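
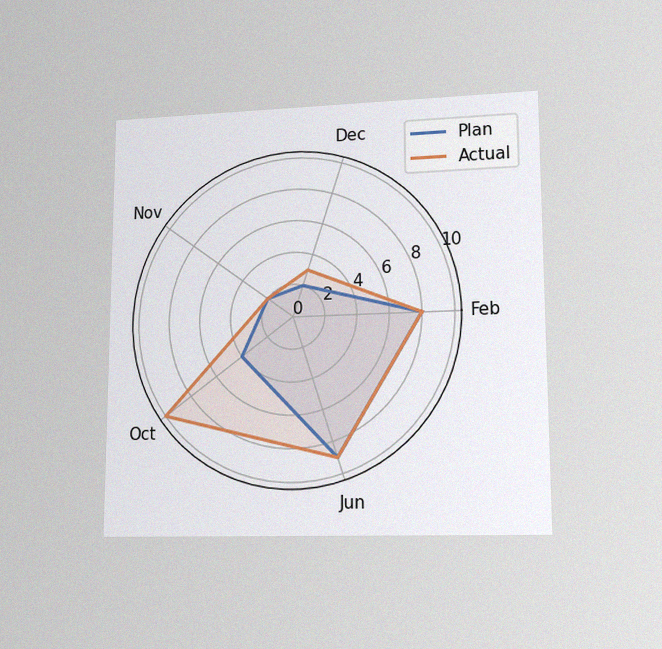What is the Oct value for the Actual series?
10

The chart is viewed at a slight angle, with some photo noise. On the Oct axis, Actual reaches 10.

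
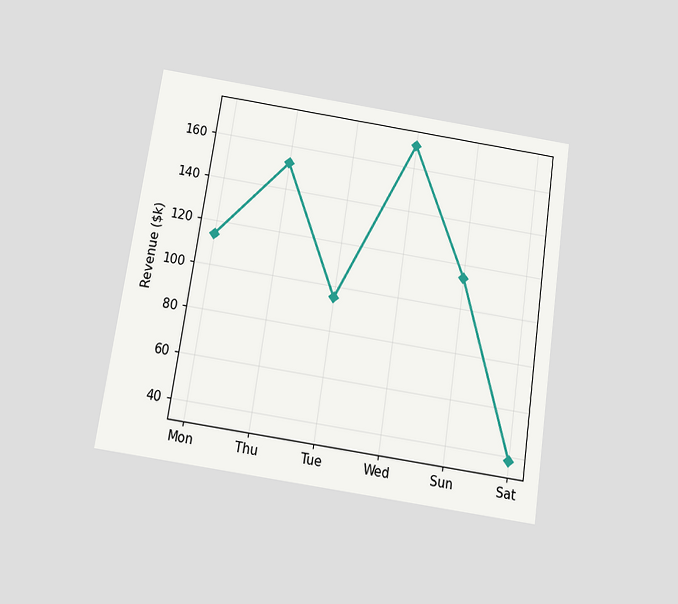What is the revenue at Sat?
The chart is tilted about 8° clockwise and viewed slightly from below. At Sat, the line is at $38k.

$38k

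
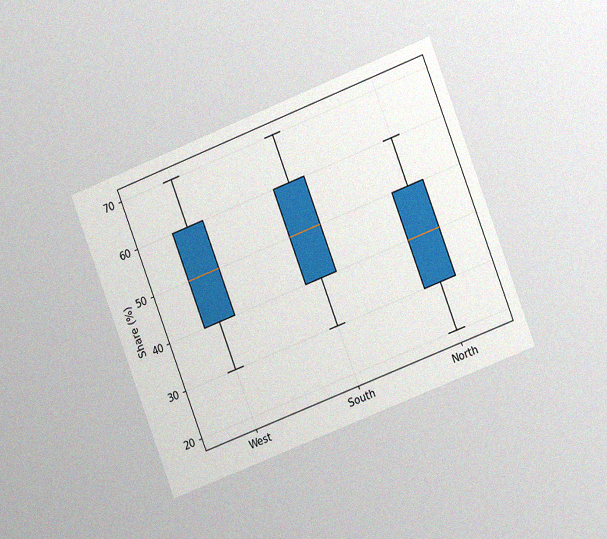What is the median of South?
50%

The chart is tilted about 21° counter-clockwise and viewed slightly from the right, with some photo noise. The median line in the South box sits at 50%.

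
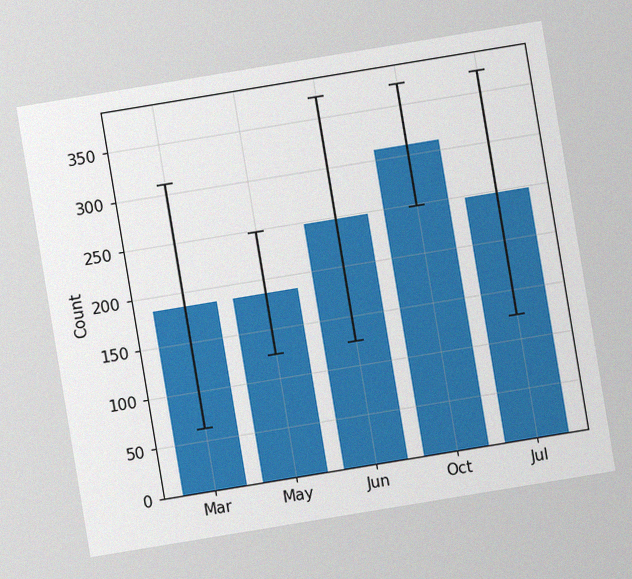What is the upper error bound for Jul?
372

The chart is tilted about 9° counter-clockwise, with some photo noise. The Jul bar's upper whisker reaches 372.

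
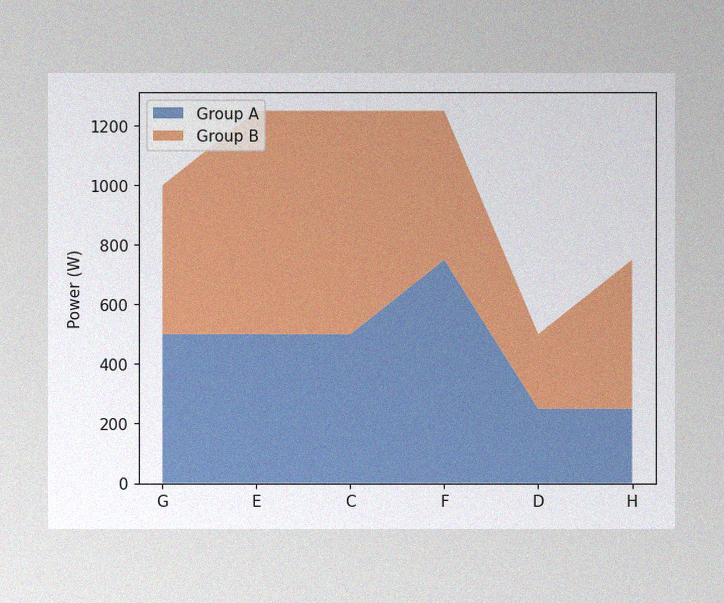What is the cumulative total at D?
The image has some photo noise and uneven lighting. The stacked total at D reaches 500W.

500W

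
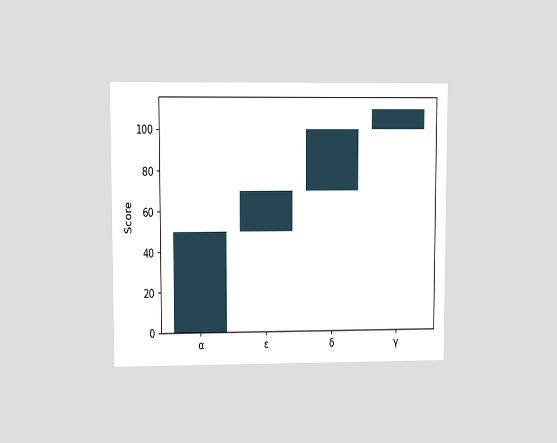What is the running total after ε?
70

The chart is viewed at a slight angle. After ε the running total reaches 70.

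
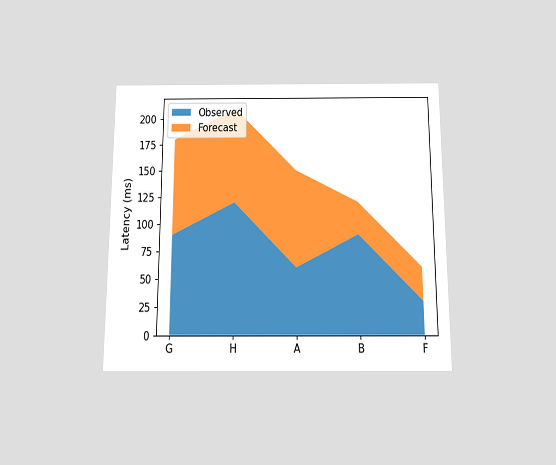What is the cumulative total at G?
The chart is viewed slightly from below. The stacked total at G reaches 180ms.

180ms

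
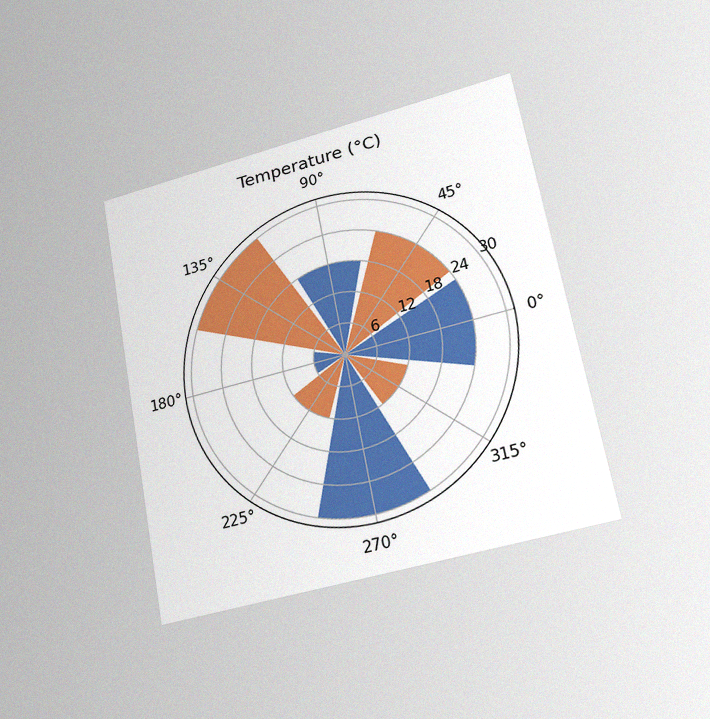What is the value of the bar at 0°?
The chart is tilted about 11° counter-clockwise and viewed at a slight angle, with some photo noise. The bar at 0° reaches 24°C on the radial axis.

24°C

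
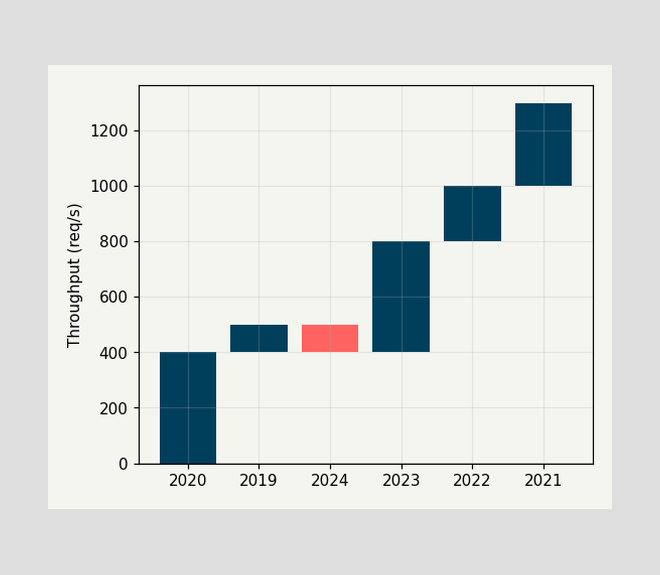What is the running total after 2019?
500req/s

After 2019 the running total reaches 500req/s.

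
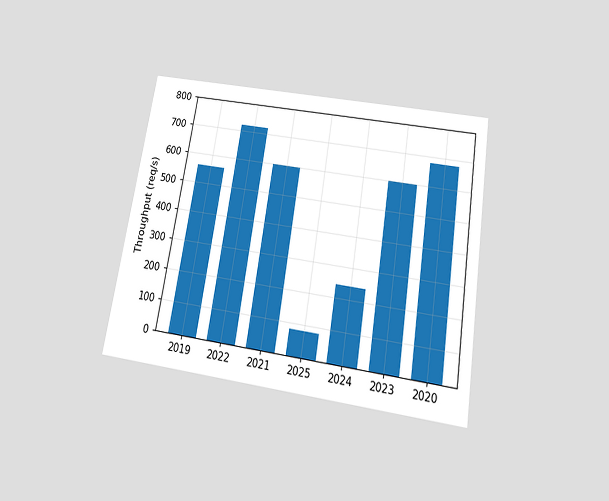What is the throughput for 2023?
600req/s

The chart is tilted about 9° clockwise and viewed slightly from below. Reading along the chart's y-axis, the 2023 bar reaches 600req/s.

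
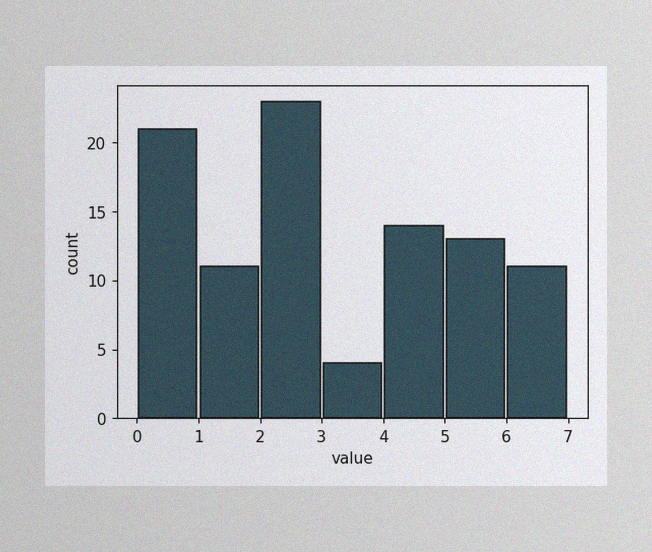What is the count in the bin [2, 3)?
23

The image has some photo noise and uneven lighting. The [2, 3) bin has height 23.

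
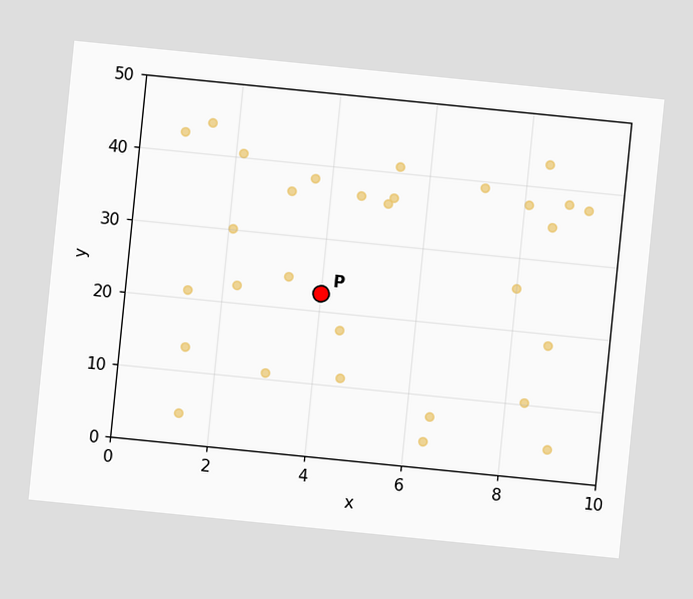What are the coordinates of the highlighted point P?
The chart is tilted about 6° clockwise. Following the gridlines from P to each axis, P sits at (4, 22.5).

(4, 22.5)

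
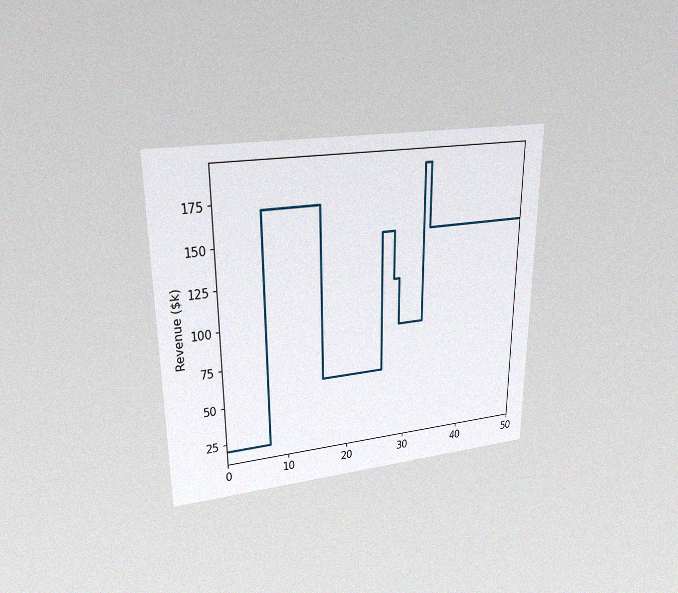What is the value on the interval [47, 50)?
$150k

The chart is viewed at a slight angle, with some photo noise. On [47, 50) the step sits at $150k.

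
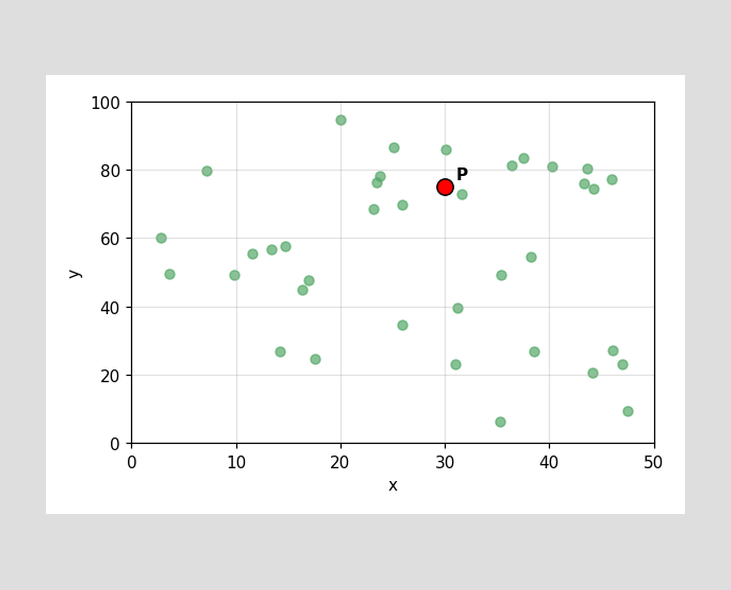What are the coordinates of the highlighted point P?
Following the gridlines from P to each axis, P sits at (30, 75).

(30, 75)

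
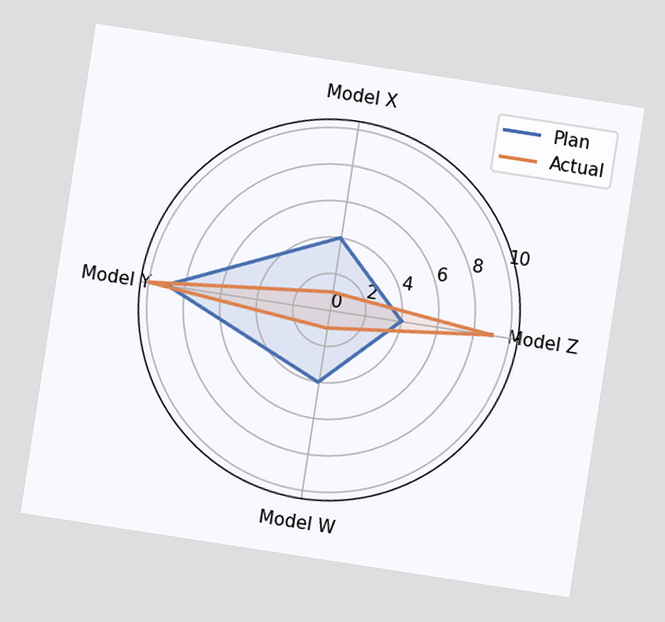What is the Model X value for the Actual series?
The chart is tilted about 9° clockwise. On the Model X axis, Actual reaches 1.

1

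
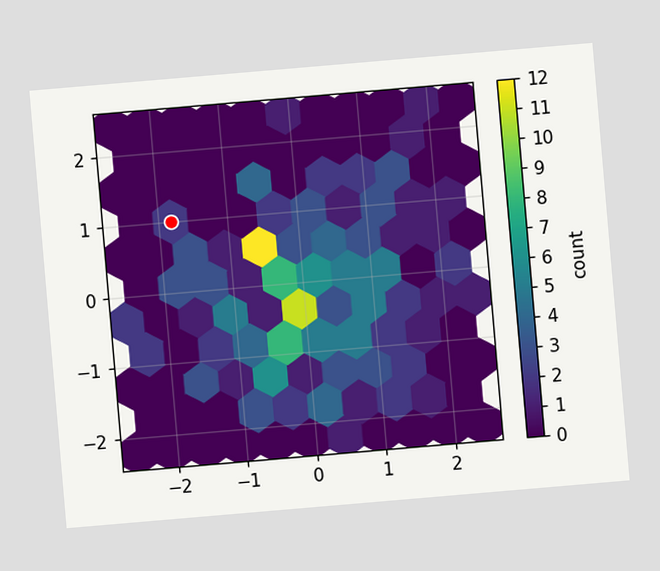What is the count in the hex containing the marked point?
The chart is tilted about 5° counter-clockwise. The marked hex reads 2 on the colorbar.

2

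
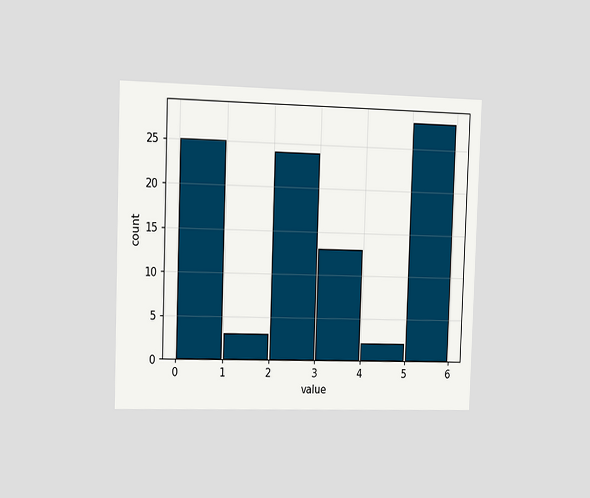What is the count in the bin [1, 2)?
3

The chart is viewed slightly from the left. The [1, 2) bin has height 3.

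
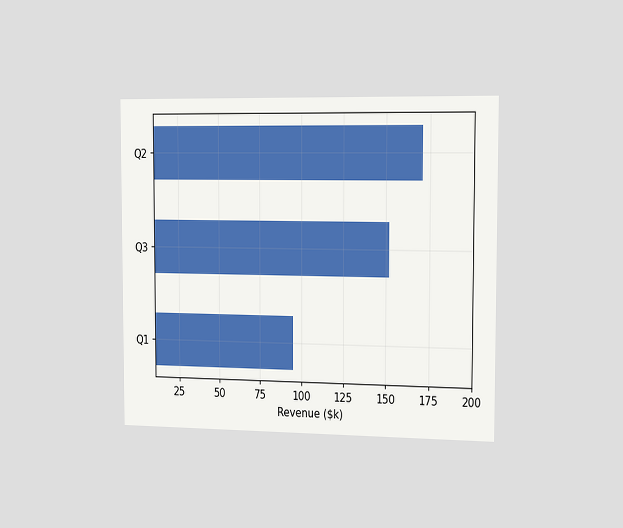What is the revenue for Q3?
The chart is viewed slightly from the right. Reading along the chart's x-axis, the Q3 bar reaches $152k.

$152k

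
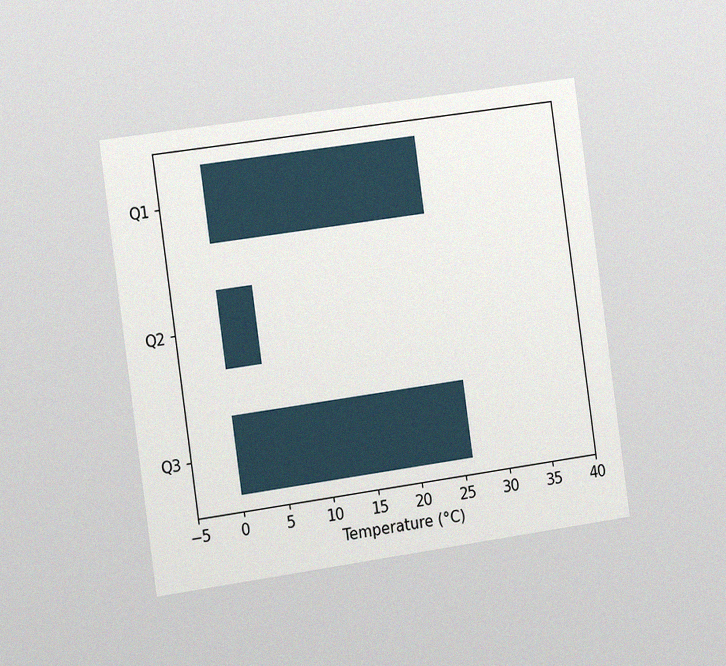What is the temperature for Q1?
24°C

The chart is tilted about 8° counter-clockwise and viewed slightly from the left, with some photo noise. Reading along the chart's x-axis, the Q1 bar reaches 24°C.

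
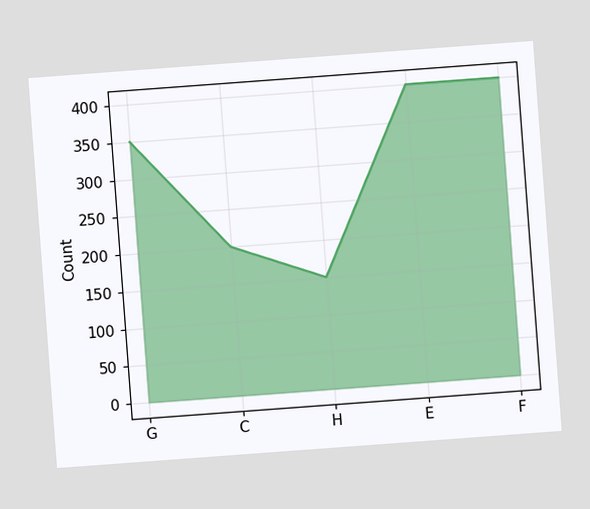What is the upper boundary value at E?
The chart is tilted about 4° counter-clockwise. At E the upper boundary is at 400.

400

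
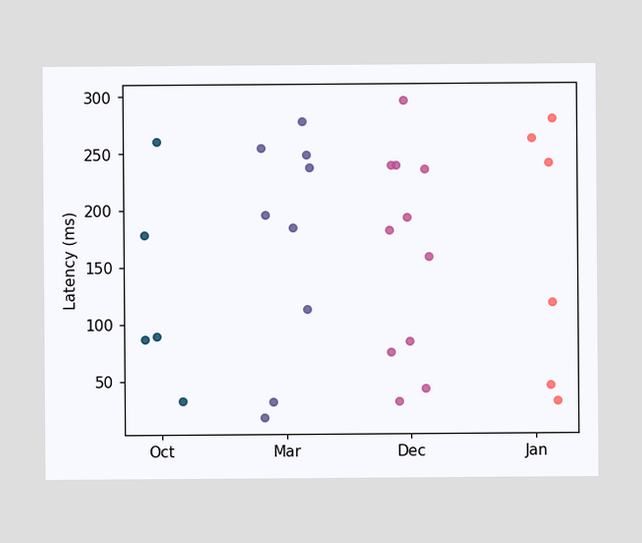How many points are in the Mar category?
Counting the markers in the Mar column gives 9.

9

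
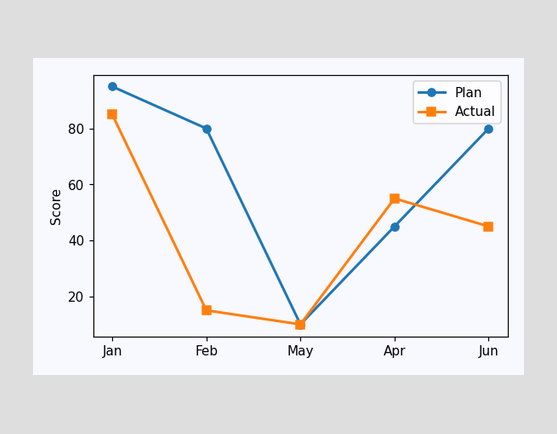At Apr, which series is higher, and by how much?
Actual, by 10

At Apr, Actual sits above the other line by 10.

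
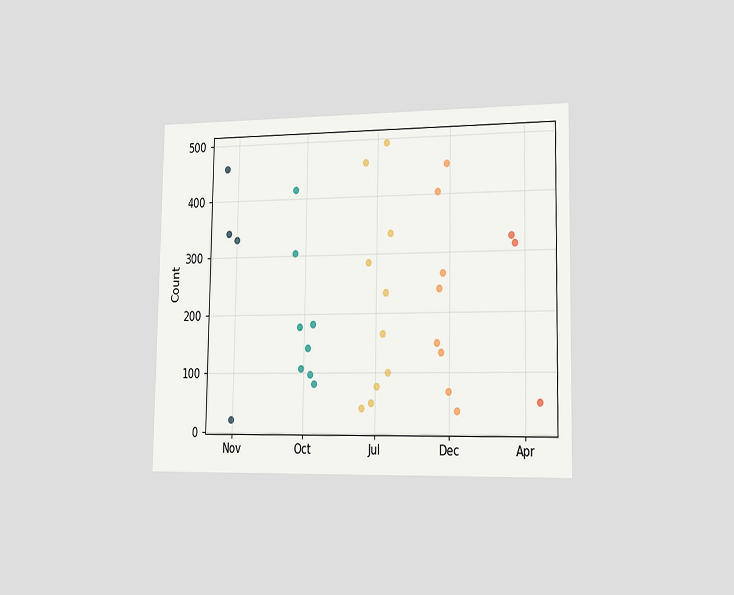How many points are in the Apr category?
3

The chart is viewed slightly from the right. Counting the markers in the Apr column gives 3.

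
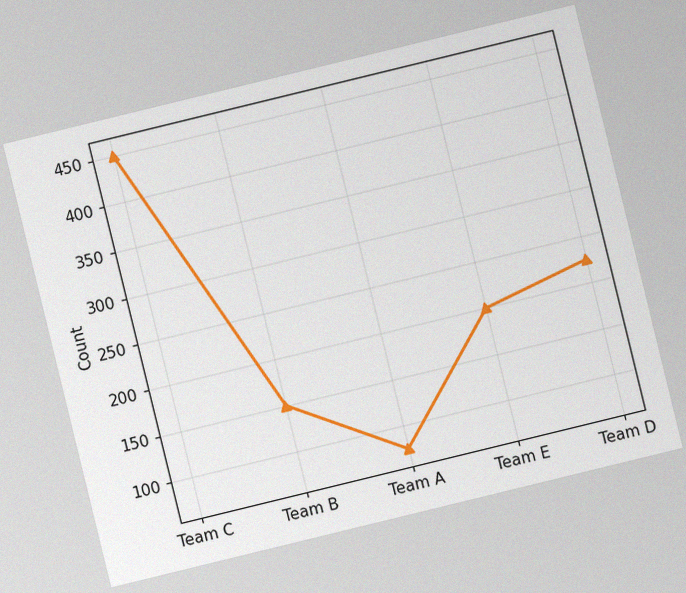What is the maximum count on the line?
450

The chart is tilted about 14° counter-clockwise, with some photo noise. The highest point is at Team C, and reading across to the y-axis gives 450.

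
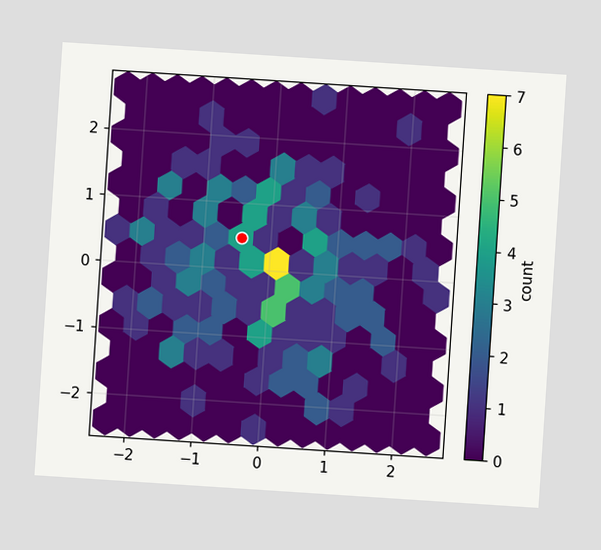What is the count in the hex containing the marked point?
4

The chart is tilted about 4° clockwise. The marked hex reads 4 on the colorbar.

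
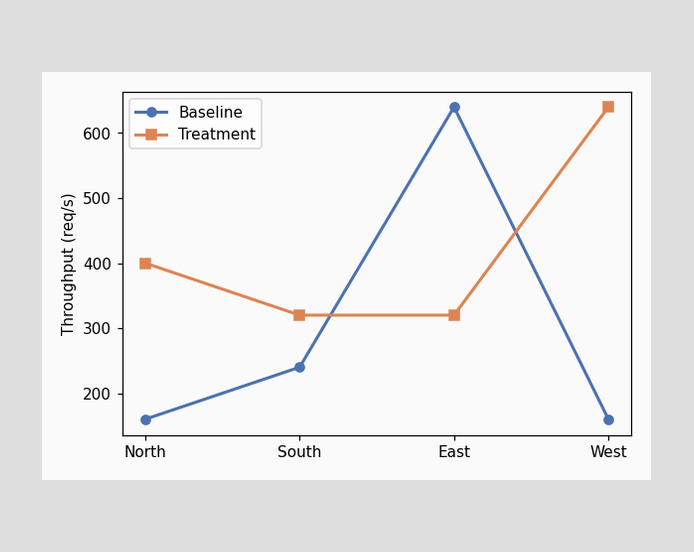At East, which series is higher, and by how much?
Baseline, by 320req/s

At East, Baseline sits above the other line by 320req/s.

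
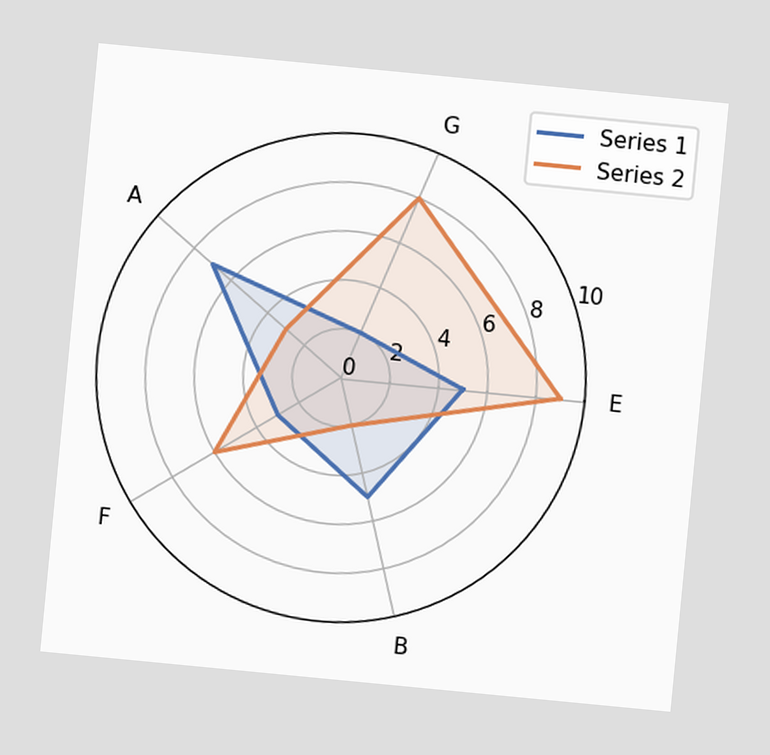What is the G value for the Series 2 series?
8

The chart is tilted about 5° clockwise. On the G axis, Series 2 reaches 8.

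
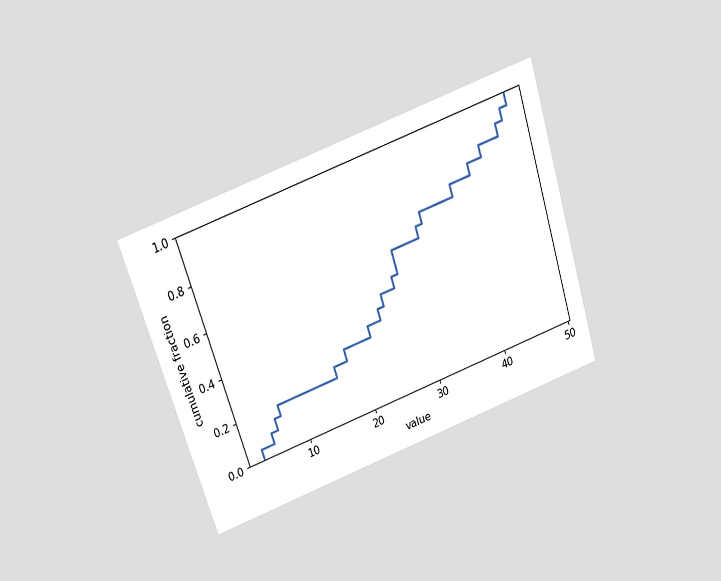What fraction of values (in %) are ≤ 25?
45%

The chart is tilted about 18° counter-clockwise and viewed slightly from above. At x=25 the ECDF step is at 45%.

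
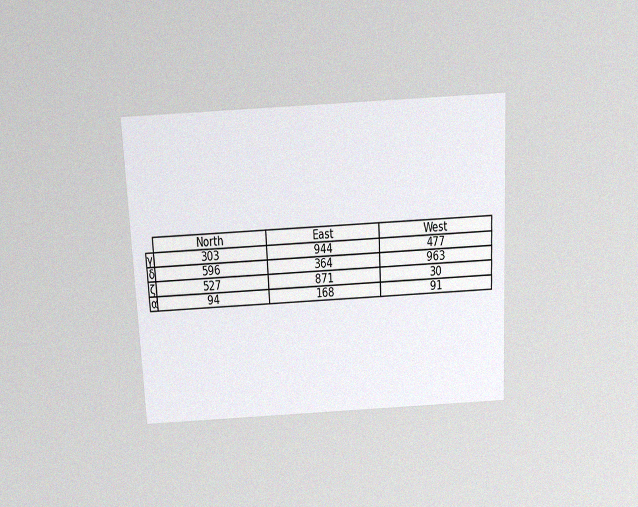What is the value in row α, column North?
The chart is tilted about 3° counter-clockwise and viewed slightly from above, with some photo noise. The (α, North) cell reads 94.

94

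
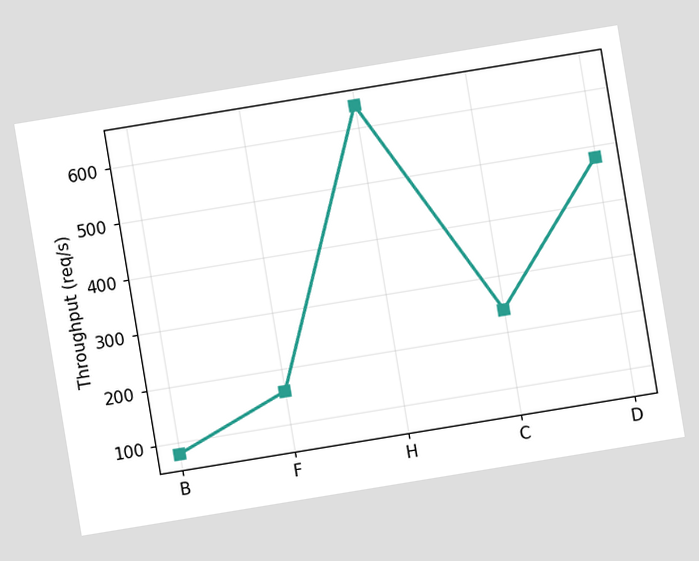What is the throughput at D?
The chart is tilted about 9° counter-clockwise. At D, the line is at 480req/s.

480req/s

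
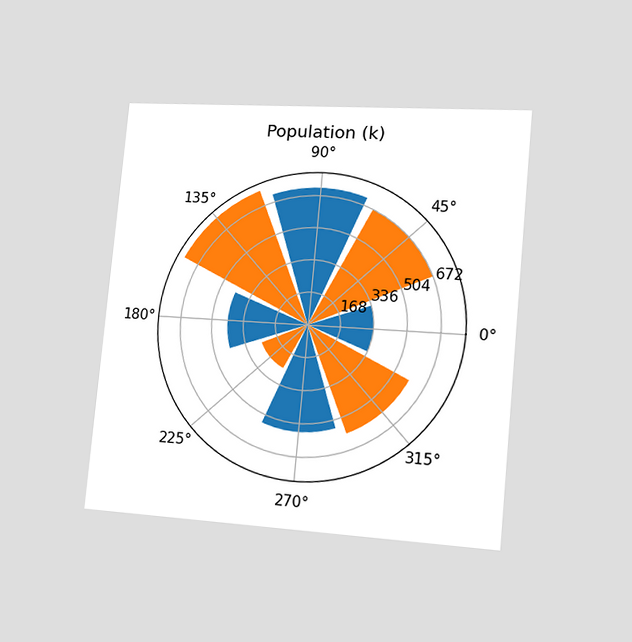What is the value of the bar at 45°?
The chart is tilted about 5° clockwise and viewed slightly from the right. The bar at 45° reaches 672k on the radial axis.

672k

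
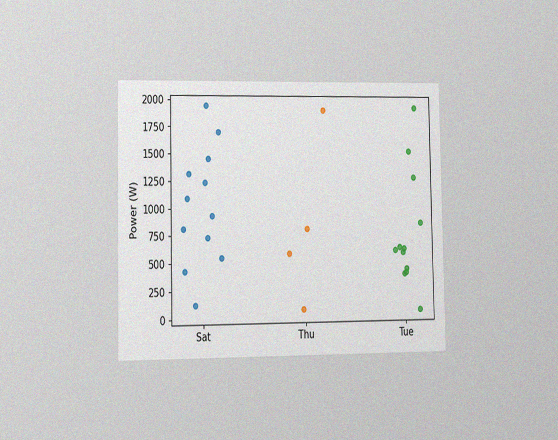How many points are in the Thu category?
The chart is viewed slightly from the left, with some photo noise. Counting the markers in the Thu column gives 4.

4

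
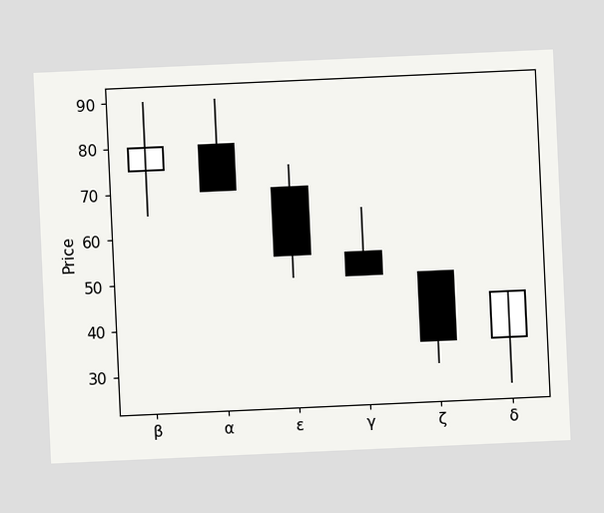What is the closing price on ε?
55

The chart is tilted about 3° counter-clockwise. The ε candle closes at 55.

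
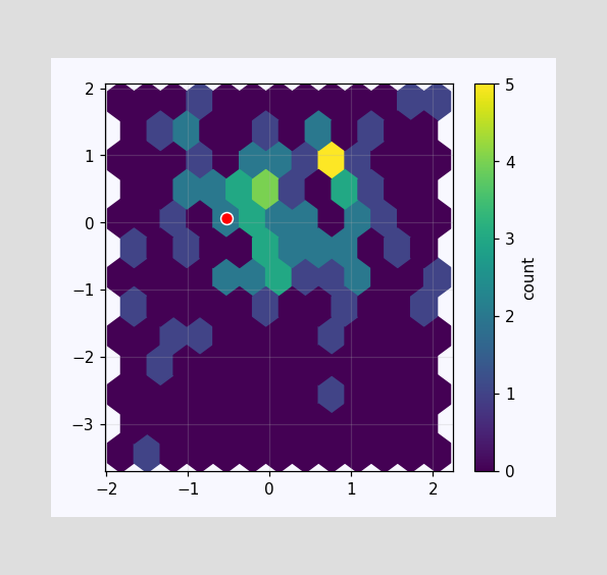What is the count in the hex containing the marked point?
2

The marked hex reads 2 on the colorbar.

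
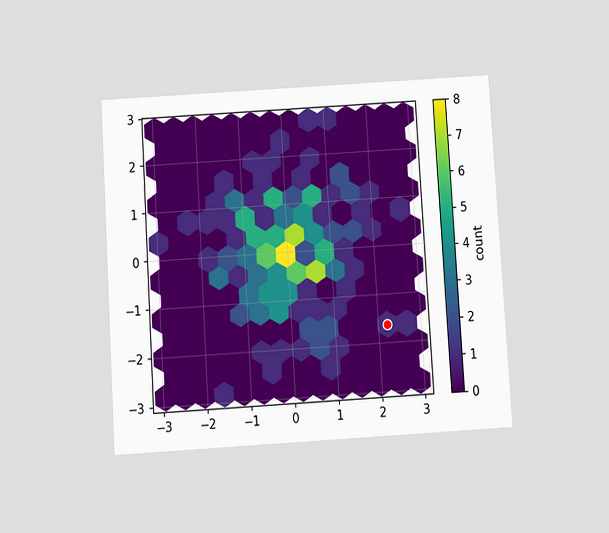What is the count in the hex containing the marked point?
The chart is tilted about 3° counter-clockwise and viewed slightly from below. The marked hex reads 1 on the colorbar.

1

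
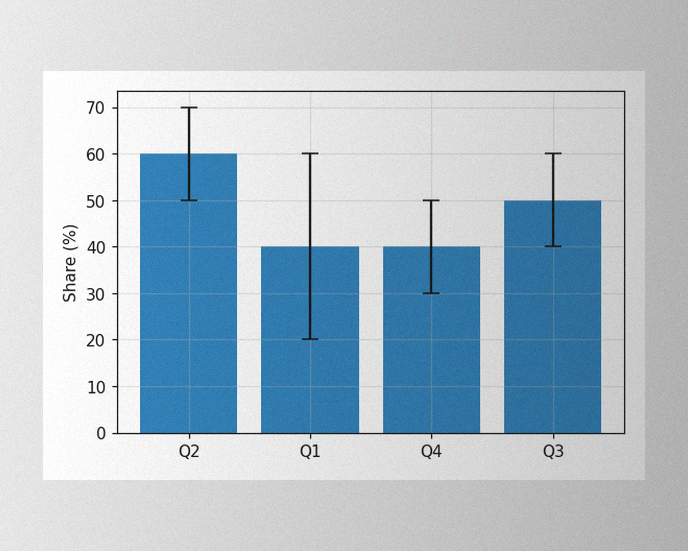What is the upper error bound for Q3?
60%

The image has some photo noise and uneven lighting. The Q3 bar's upper whisker reaches 60%.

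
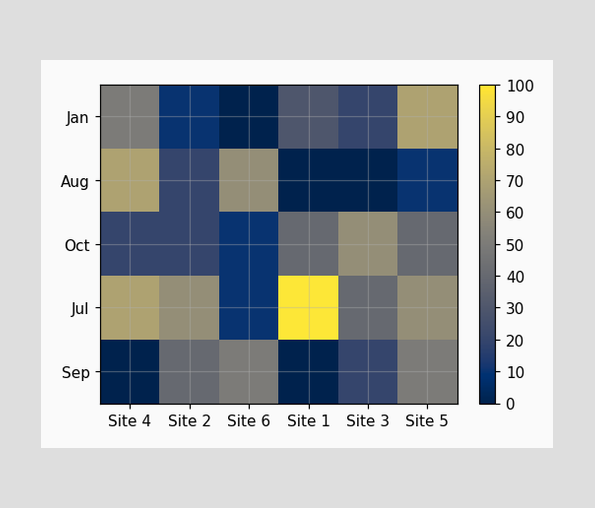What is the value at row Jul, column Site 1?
Matching cell (Jul, Site 1) against the colorbar gives 100.

100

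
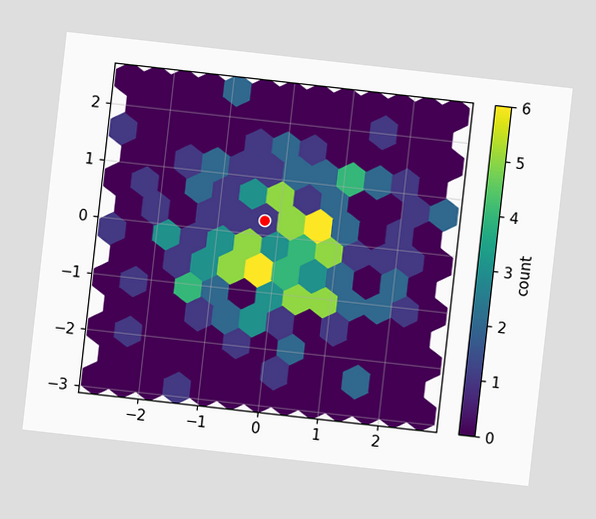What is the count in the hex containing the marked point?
1

The chart is tilted about 6° clockwise. The marked hex reads 1 on the colorbar.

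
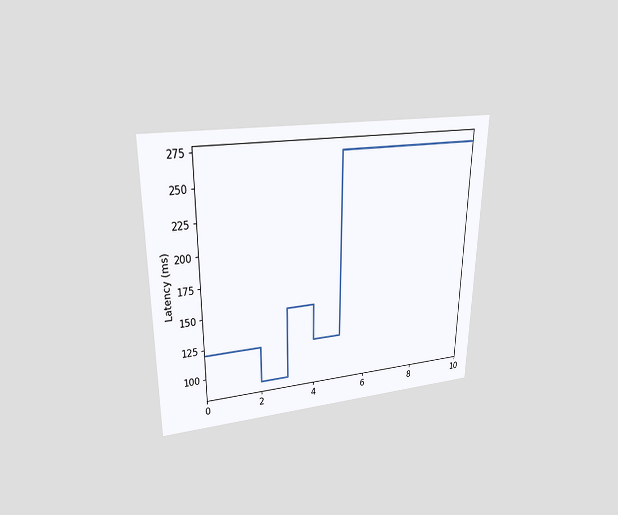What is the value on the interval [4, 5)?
The chart is viewed at a slight angle. On [4, 5) the step sits at 120ms.

120ms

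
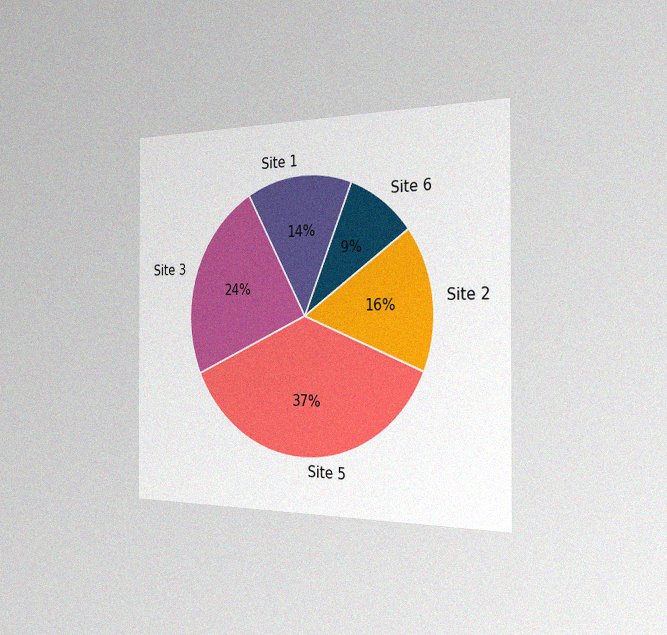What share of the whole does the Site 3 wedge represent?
24%

The chart is viewed slightly from the right, with some photo noise. The Site 3 slice takes up 24% of the pie.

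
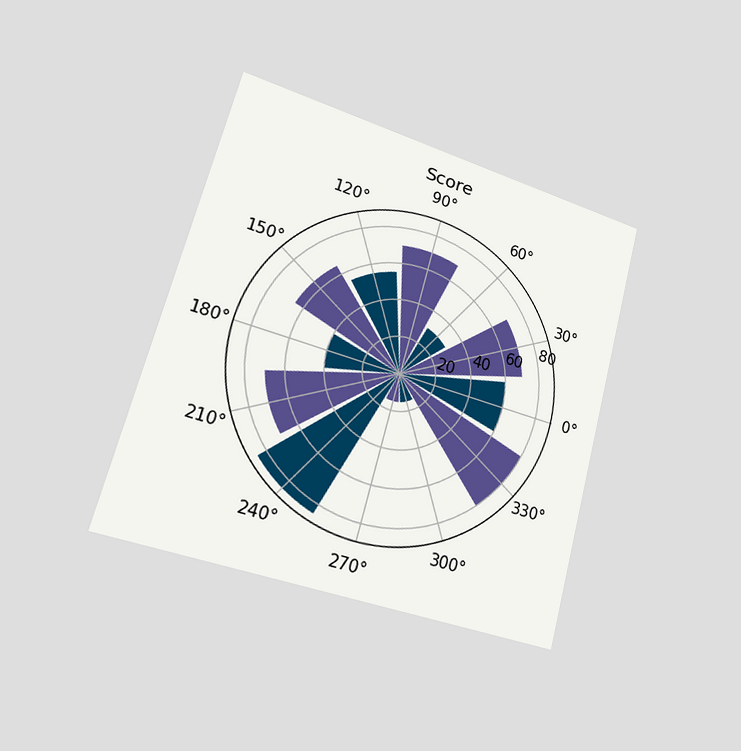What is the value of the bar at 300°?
15

The chart is tilted about 15° clockwise and viewed slightly from the left. The bar at 300° reaches 15 on the radial axis.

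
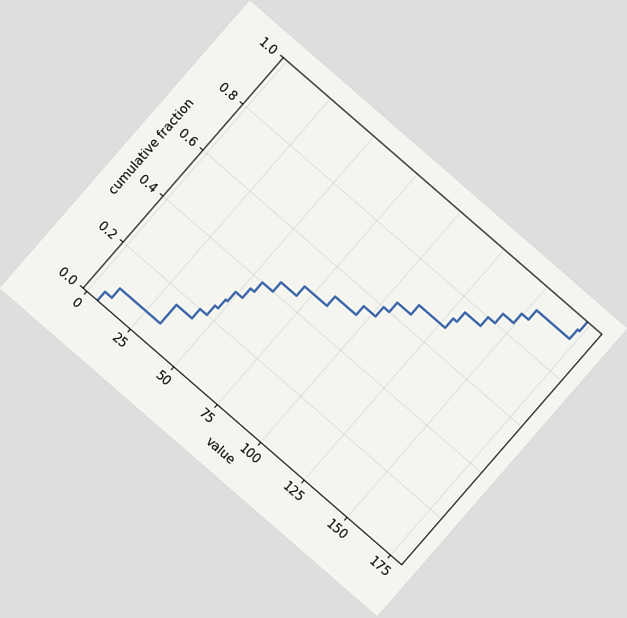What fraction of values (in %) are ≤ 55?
40%

The chart is tilted about 41° clockwise. At x=55 the ECDF step is at 40%.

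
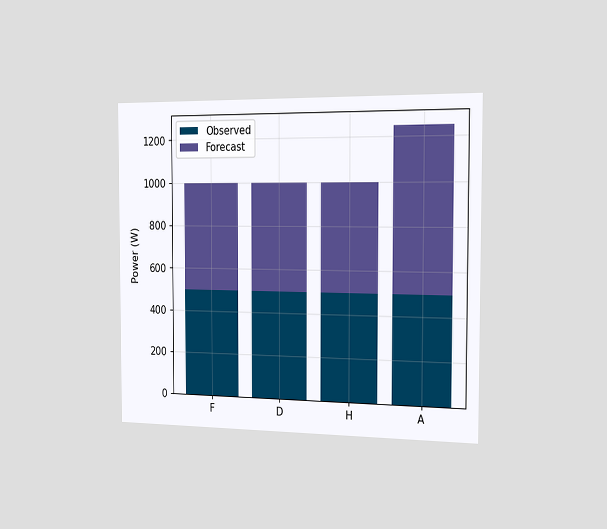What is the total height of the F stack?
1000W

The chart is viewed slightly from the right. The F stack's top reaches 1000W on the y-axis.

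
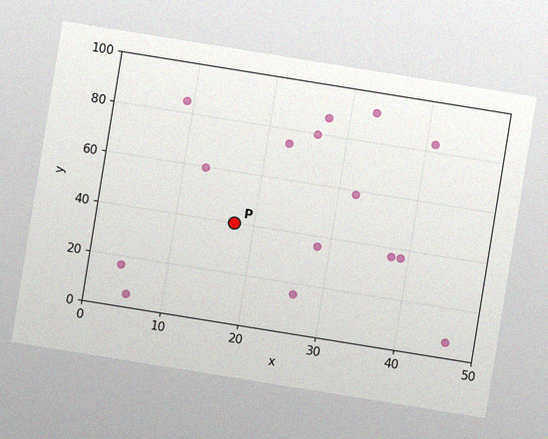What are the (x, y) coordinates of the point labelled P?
The chart is tilted about 9° clockwise, with some photo noise. Following the gridlines from P to each axis, P sits at (17.5, 40).

(17.5, 40)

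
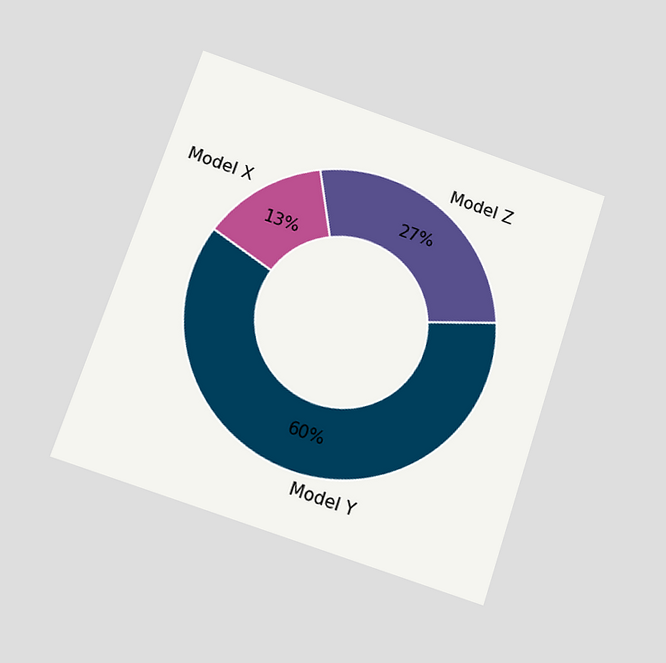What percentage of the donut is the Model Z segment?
27%

The chart is tilted about 18° clockwise and viewed slightly from below. The Model Z segment takes up 27% of the ring.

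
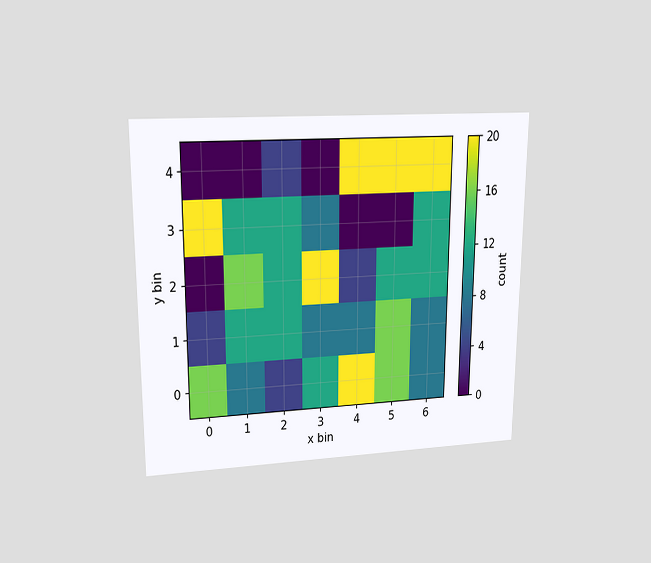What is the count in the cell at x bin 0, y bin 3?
20

The chart is viewed at a slight angle. Matching the cell (0, 3) against the colorbar gives 20.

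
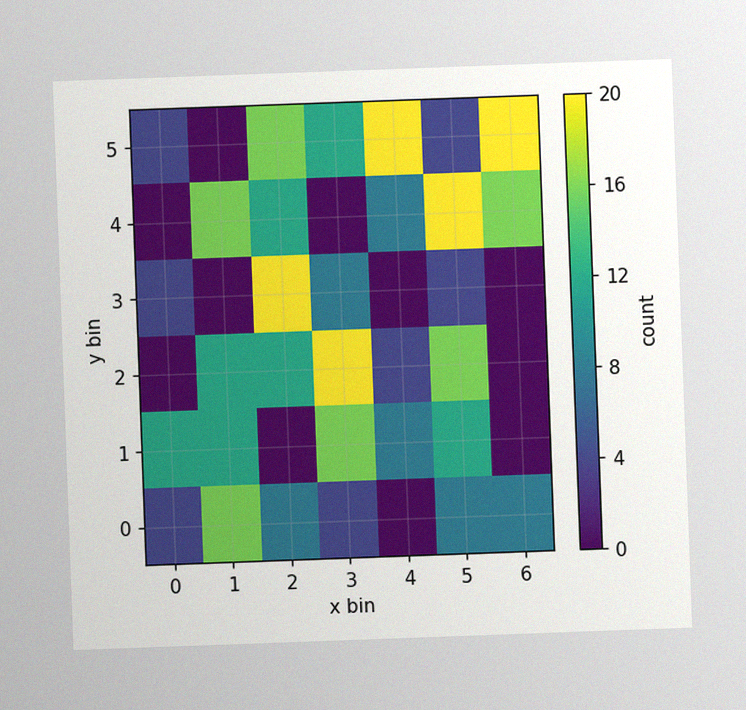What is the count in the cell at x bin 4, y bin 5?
20

The chart is tilted about 2° counter-clockwise, with some photo noise. Matching the cell (4, 5) against the colorbar gives 20.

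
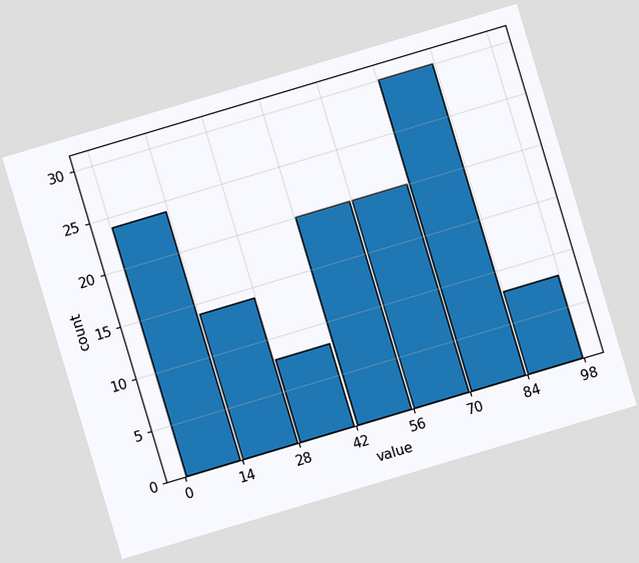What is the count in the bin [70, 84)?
The chart is tilted about 17° counter-clockwise. The [70, 84) bin has height 30.

30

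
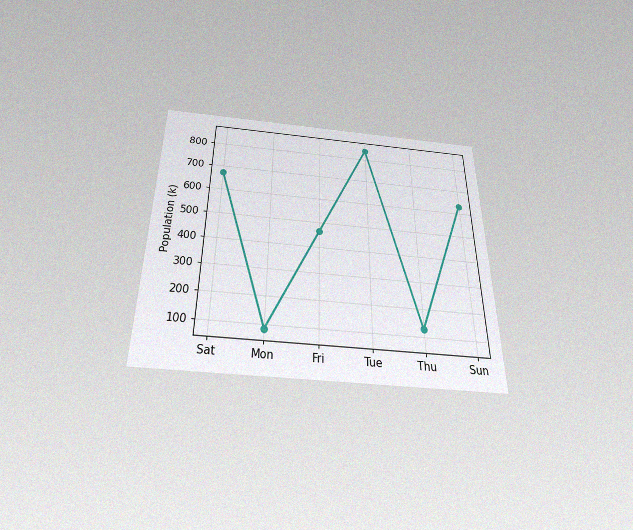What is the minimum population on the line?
The chart is viewed slightly from below, with some photo noise. The lowest point is at Mon, and reading across to the y-axis gives 84k.

84k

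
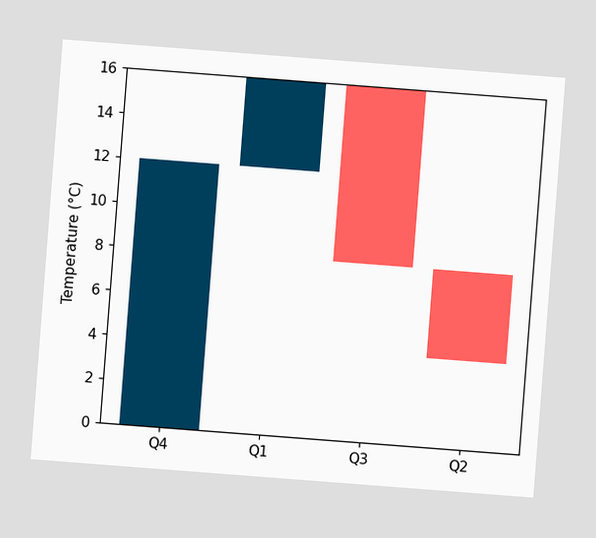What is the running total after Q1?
16°C

The chart is tilted about 4° clockwise. After Q1 the running total reaches 16°C.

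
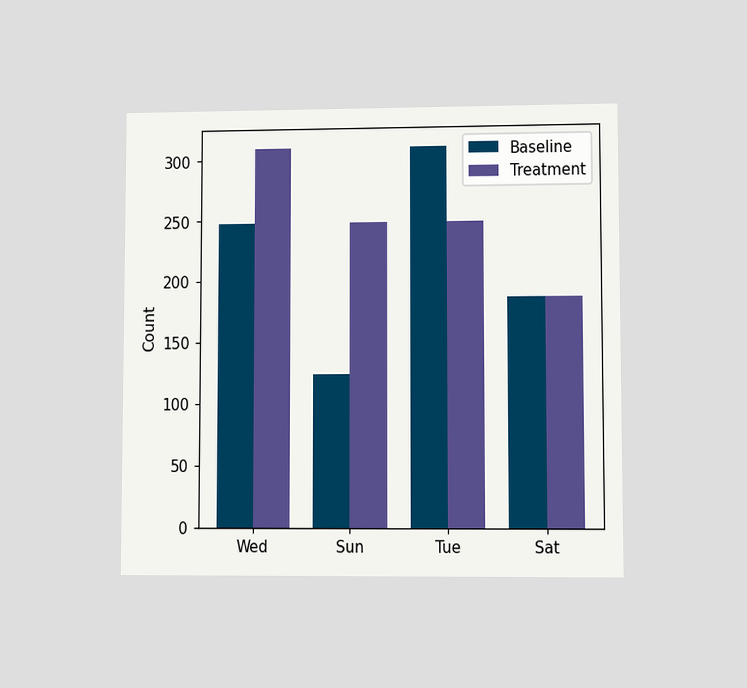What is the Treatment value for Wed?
The chart is viewed at a slight angle. The Treatment bar at Wed reaches 310 on the y-axis.

310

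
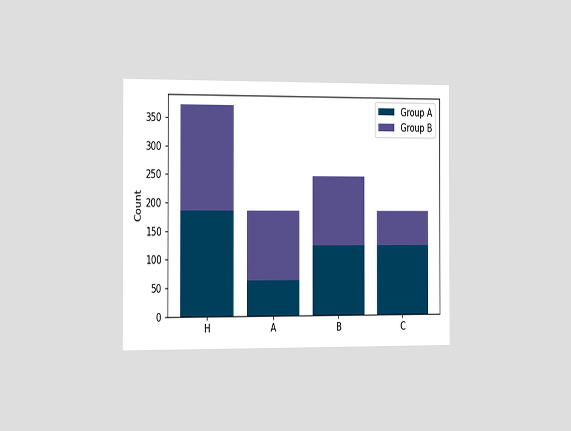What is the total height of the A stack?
The chart is viewed slightly from the left. The A stack's top reaches 186 on the y-axis.

186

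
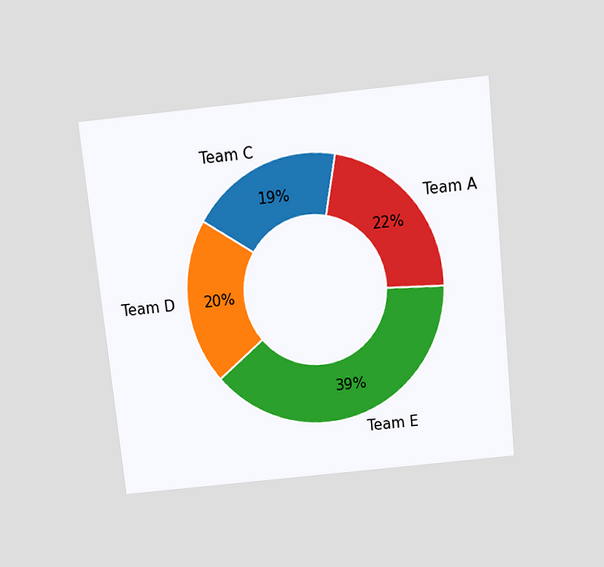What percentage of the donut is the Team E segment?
39%

The chart is tilted about 6° counter-clockwise and viewed slightly from above. The Team E segment takes up 39% of the ring.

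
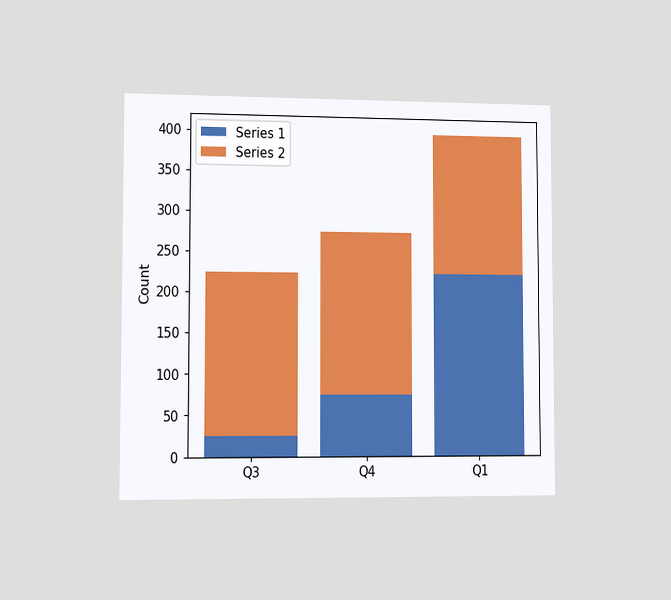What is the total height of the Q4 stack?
275

The chart is viewed slightly from the left. The Q4 stack's top reaches 275 on the y-axis.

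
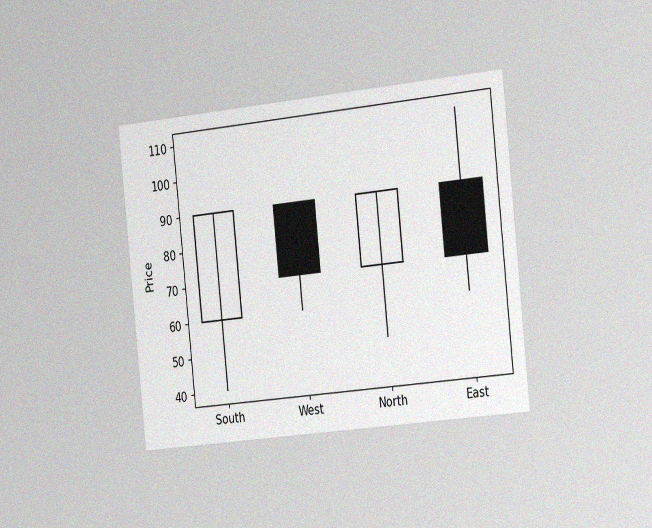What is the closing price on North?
90

The chart is tilted about 6° counter-clockwise and viewed slightly from the right, with some photo noise. The North candle closes at 90.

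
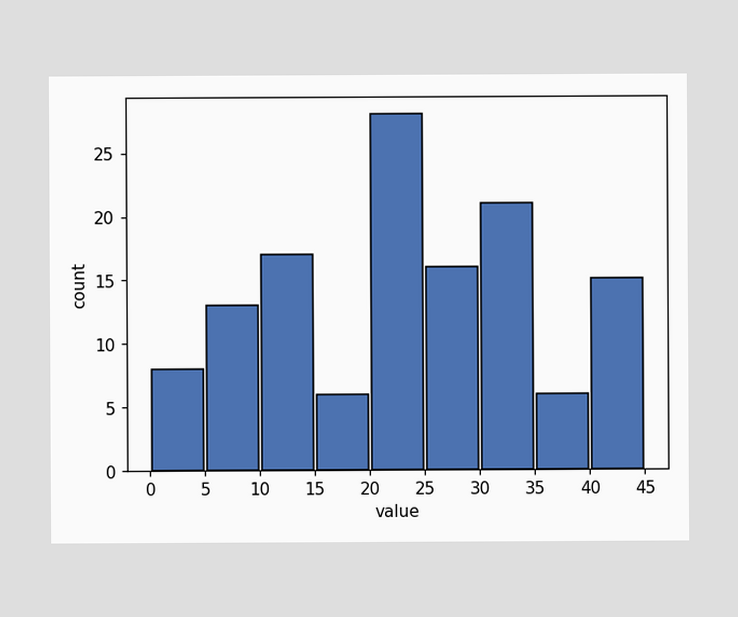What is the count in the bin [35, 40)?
6

The [35, 40) bin has height 6.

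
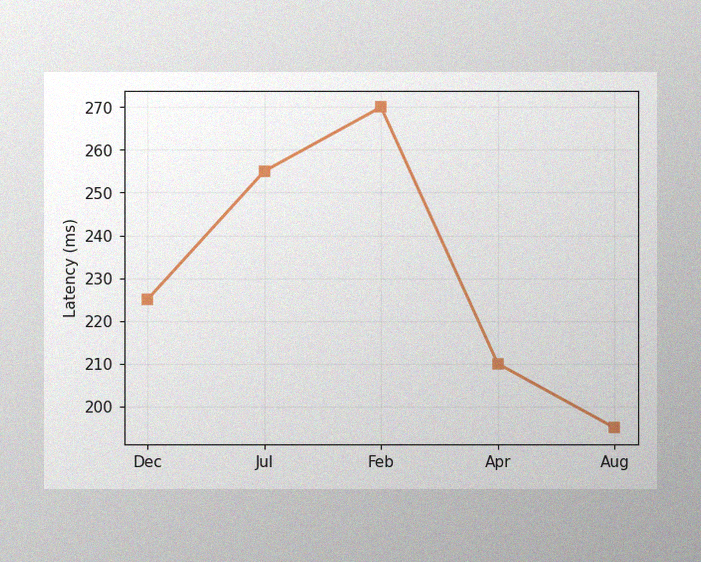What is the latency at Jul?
255ms

The image has some photo noise and uneven lighting. At Jul, the line is at 255ms.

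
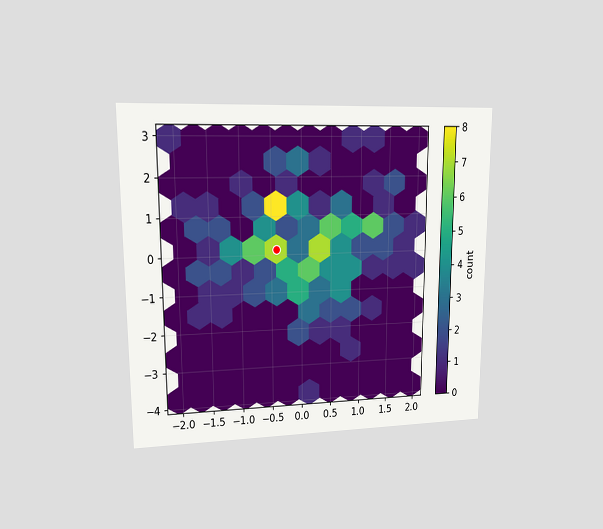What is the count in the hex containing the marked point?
The chart is viewed at a slight angle. The marked hex reads 7 on the colorbar.

7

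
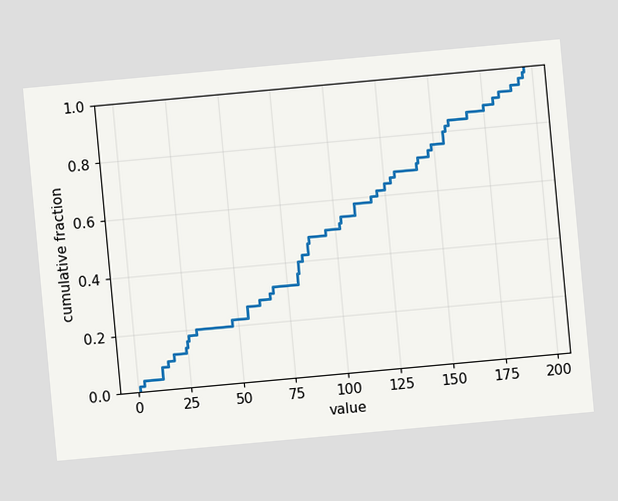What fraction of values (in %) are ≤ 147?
74%

The chart is tilted about 5° counter-clockwise. At x=147 the ECDF step is at 74%.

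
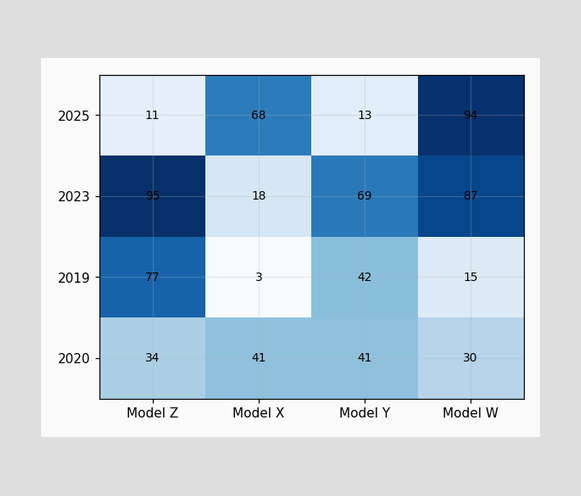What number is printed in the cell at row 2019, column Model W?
15

The (2019, Model W) cell reads 15.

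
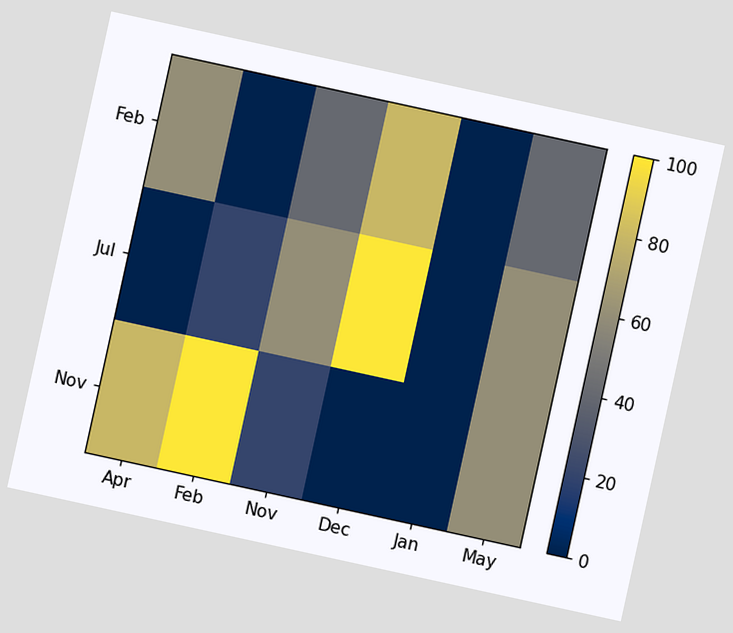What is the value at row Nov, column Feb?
The chart is tilted about 12° clockwise. Matching cell (Nov, Feb) against the colorbar gives 100.

100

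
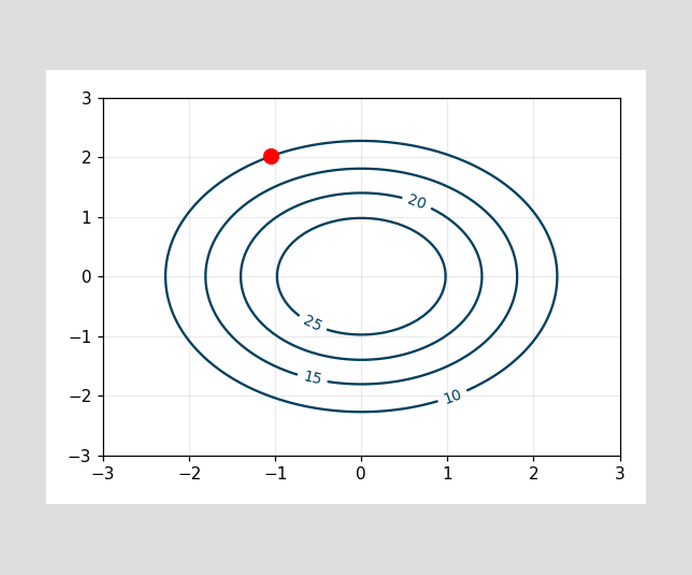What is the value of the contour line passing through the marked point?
10

The marked point sits on the contour labelled 10.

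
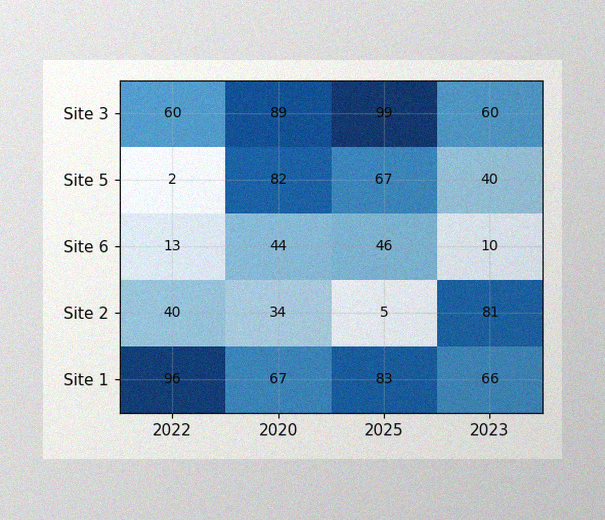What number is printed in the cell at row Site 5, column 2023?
The image has some photo noise and uneven lighting. The (Site 5, 2023) cell reads 40.

40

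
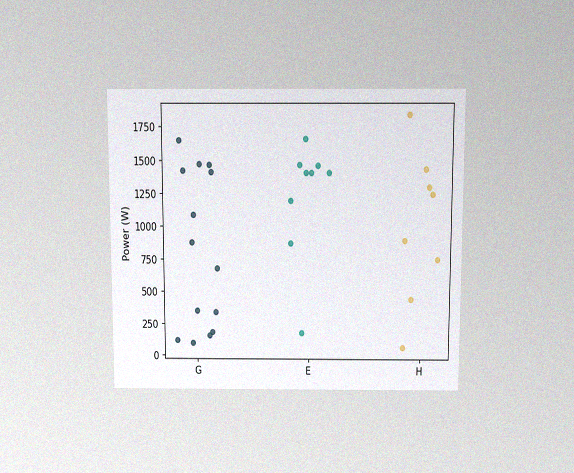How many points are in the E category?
The chart is viewed slightly from above, with some photo noise. Counting the markers in the E column gives 9.

9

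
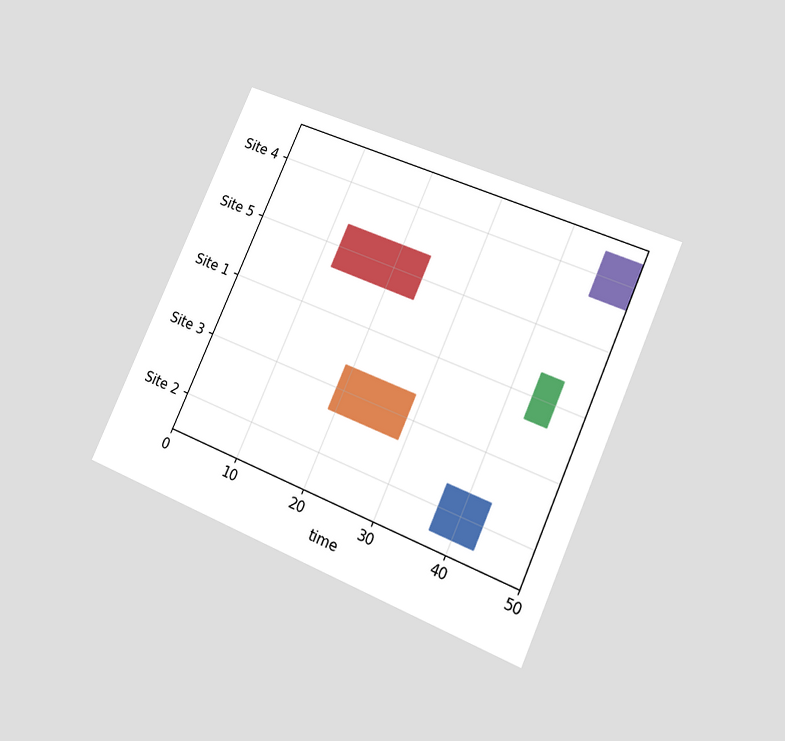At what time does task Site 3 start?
The chart is tilted about 24° clockwise and viewed at a slight angle. The Site 3 bar begins at t=19.

19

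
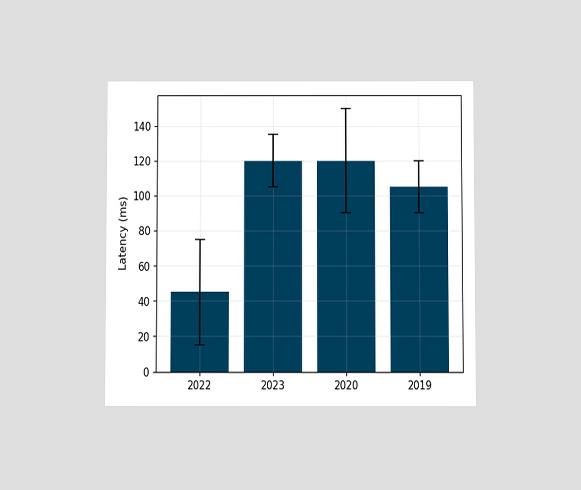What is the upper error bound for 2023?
135ms

The chart is viewed at a slight angle. The 2023 bar's upper whisker reaches 135ms.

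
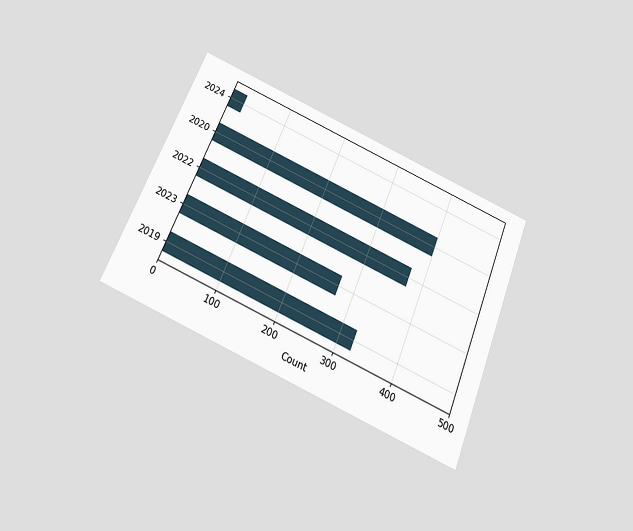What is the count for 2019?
325

The chart is tilted about 23° clockwise and viewed slightly from below. Reading along the chart's x-axis, the 2019 bar reaches 325.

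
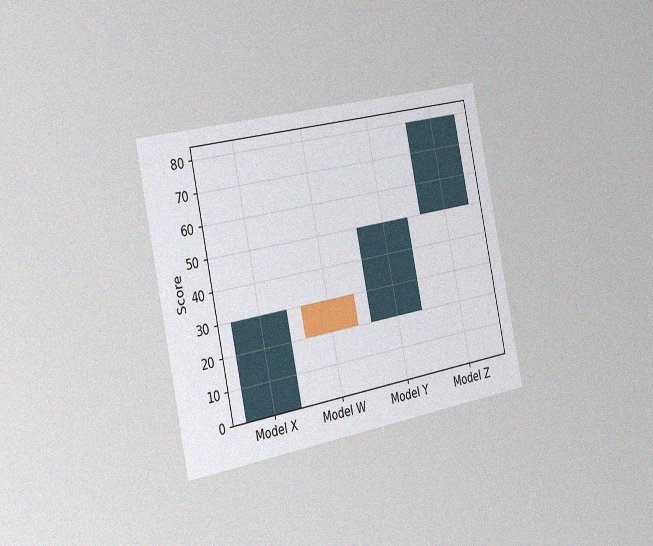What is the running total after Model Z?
The chart is tilted about 12° counter-clockwise and viewed slightly from the left, with some photo noise. After Model Z the running total reaches 80.

80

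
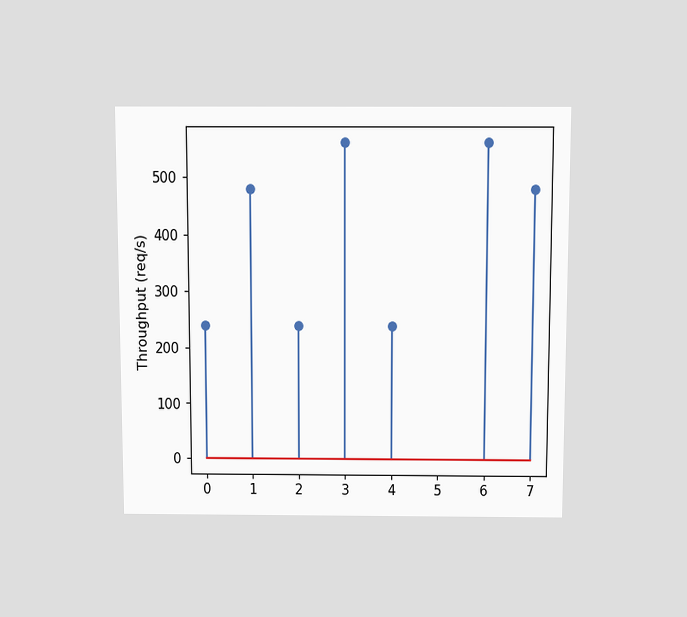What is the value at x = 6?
The chart is viewed slightly from above. The stem at x=6 reaches 560req/s.

560req/s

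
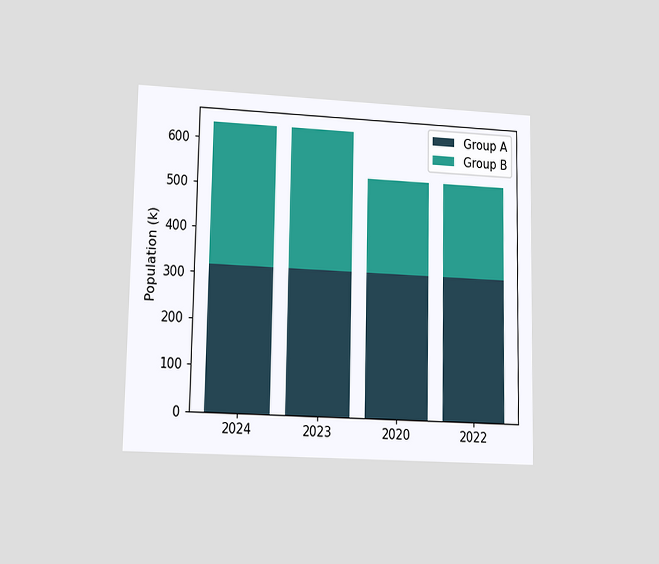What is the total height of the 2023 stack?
636k

The chart is viewed at a slight angle. The 2023 stack's top reaches 636k on the y-axis.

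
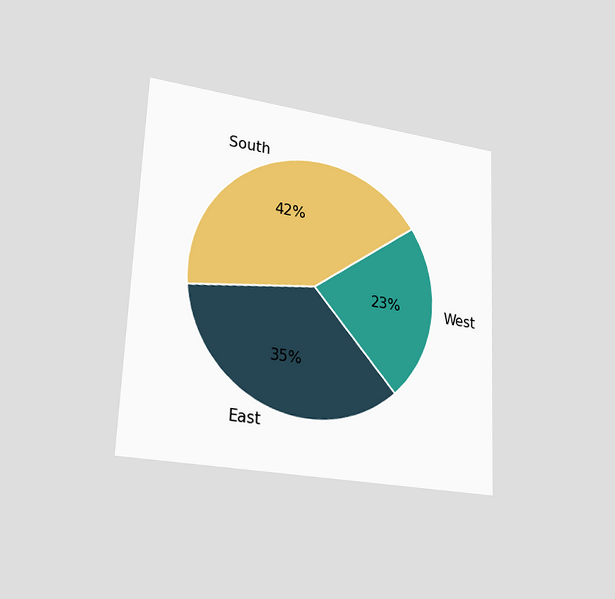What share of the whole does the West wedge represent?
The chart is tilted about 3° clockwise and viewed slightly from the left. The West slice takes up 23% of the pie.

23%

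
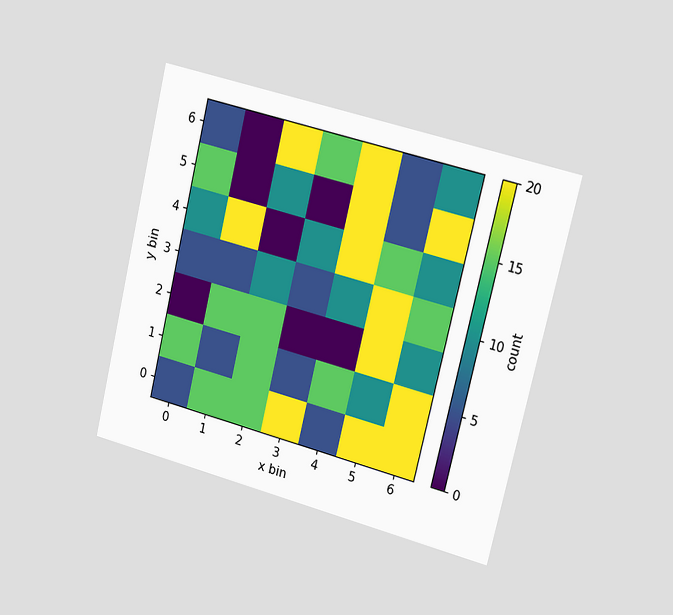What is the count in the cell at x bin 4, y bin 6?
The chart is tilted about 13° clockwise and viewed slightly from the right. Matching the cell (4, 6) against the colorbar gives 20.

20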